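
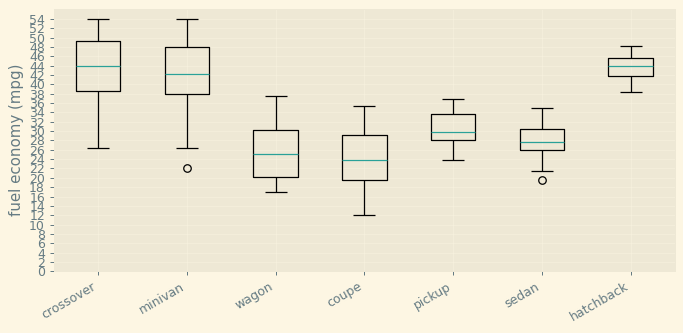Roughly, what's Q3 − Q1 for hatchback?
≈ 4

Q3 ≈ 46, Q1 ≈ 42; IQR ≈ 4.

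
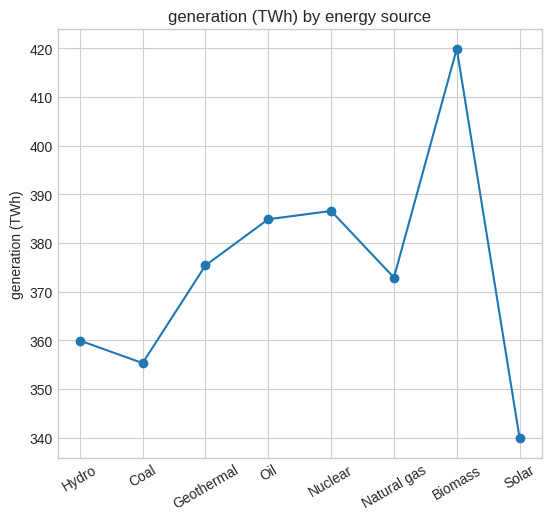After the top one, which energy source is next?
Nuclear

Top 3: Biomass ≈ 420, Nuclear ≈ 390, Oil ≈ 380.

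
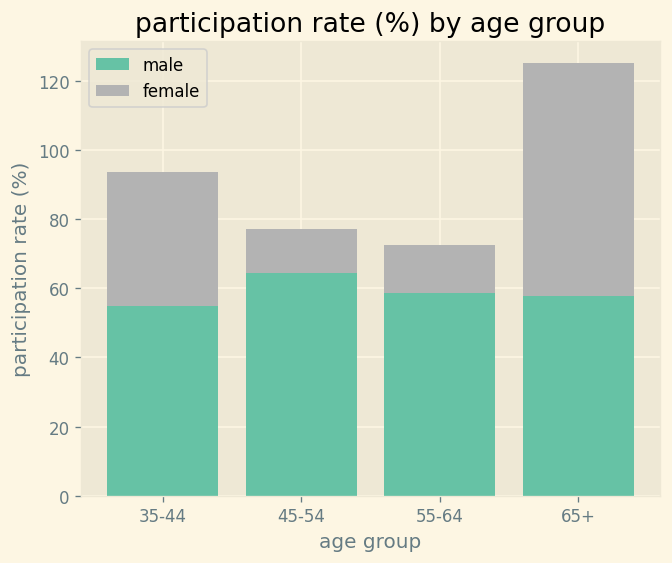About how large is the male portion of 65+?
male top ≈ 60, bottom ≈ 0; segment ≈ 60.

≈ 60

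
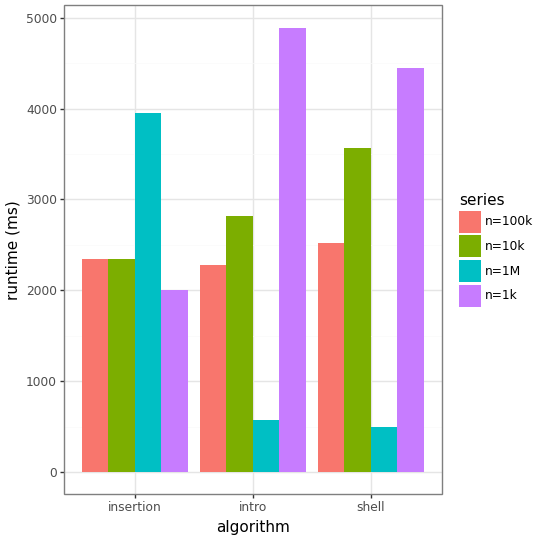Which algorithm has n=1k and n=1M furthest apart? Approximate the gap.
intro: n=1k ≈ 5000, n=1M ≈ 500 → gap ≈ 4500. Next-largest (shell) is only ≈ 4000.

intro, ≈ 4500 ms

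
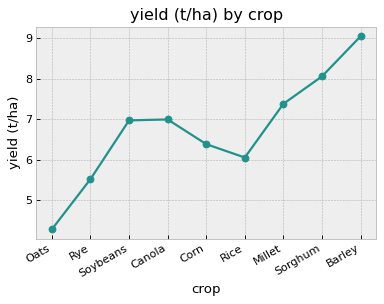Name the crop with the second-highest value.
Top 3: Barley ≈ 9.0, Sorghum ≈ 8.0, Millet ≈ 7.5.

Sorghum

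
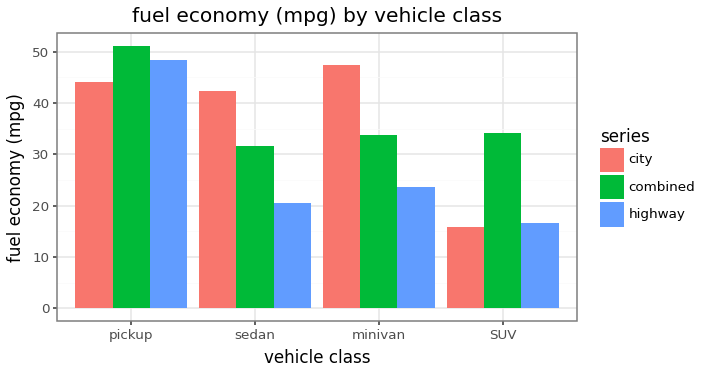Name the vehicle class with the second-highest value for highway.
Top 3 for highway: pickup ≈ 50, minivan ≈ 25, sedan ≈ 20.

minivan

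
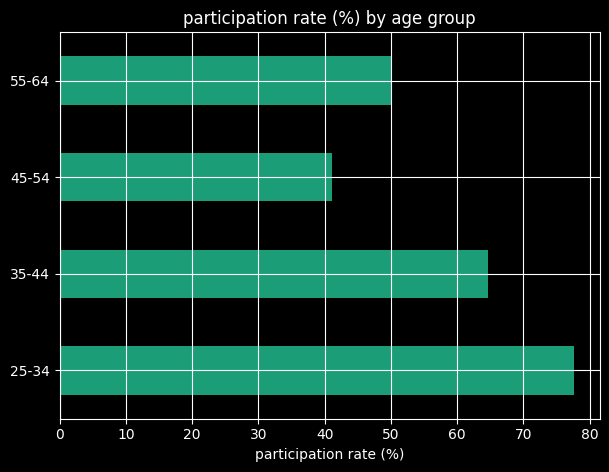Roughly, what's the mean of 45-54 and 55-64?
≈ 45

(40 + 50) / 2 ≈ 45.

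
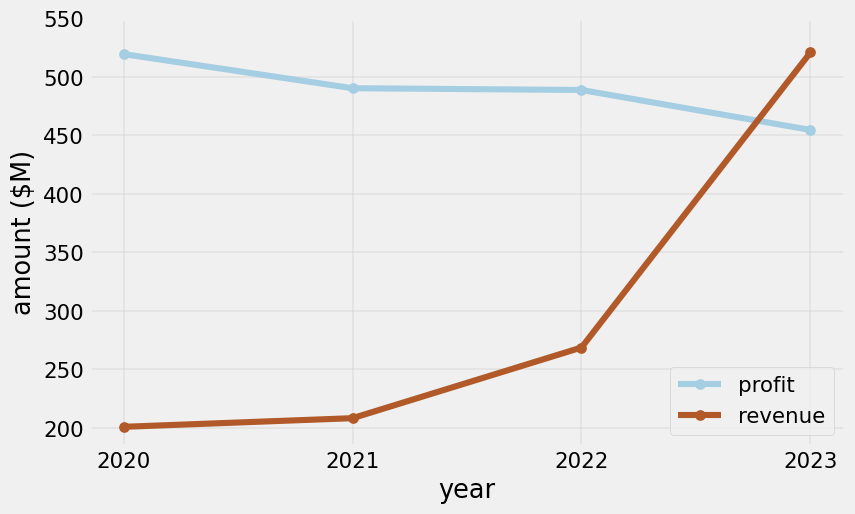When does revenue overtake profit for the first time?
2023

2022: revenue ≈ 250 vs profit ≈ 500 (not yet); 2023: revenue ≈ 500 vs profit ≈ 450 (first crossover).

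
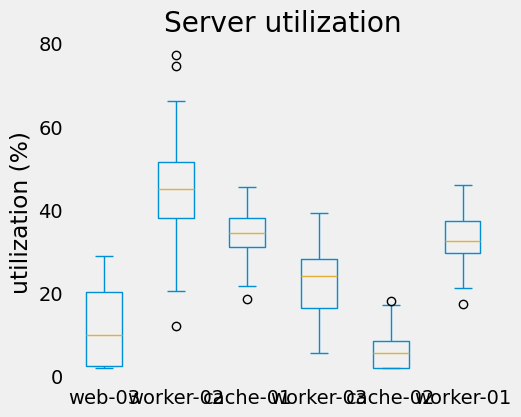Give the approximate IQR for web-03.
Q3 ≈ 20, Q1 ≈ 0; IQR ≈ 20.

≈ 20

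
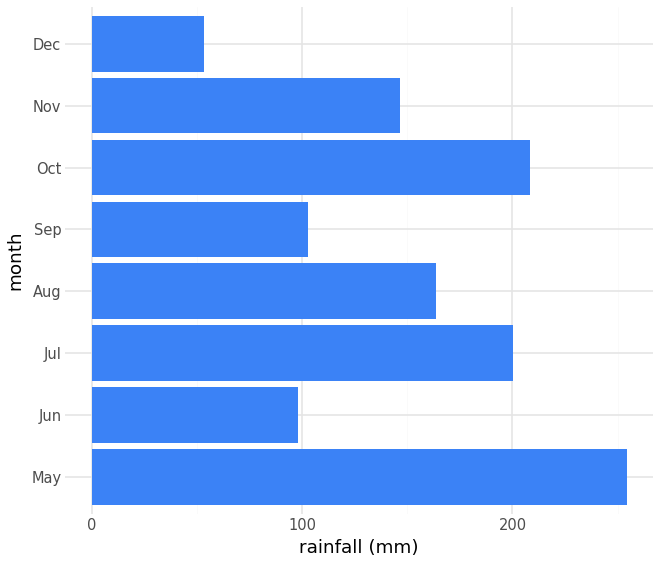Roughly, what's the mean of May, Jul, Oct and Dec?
≈ 175

(250 + 200 + 200 + 50) / 4 ≈ 175.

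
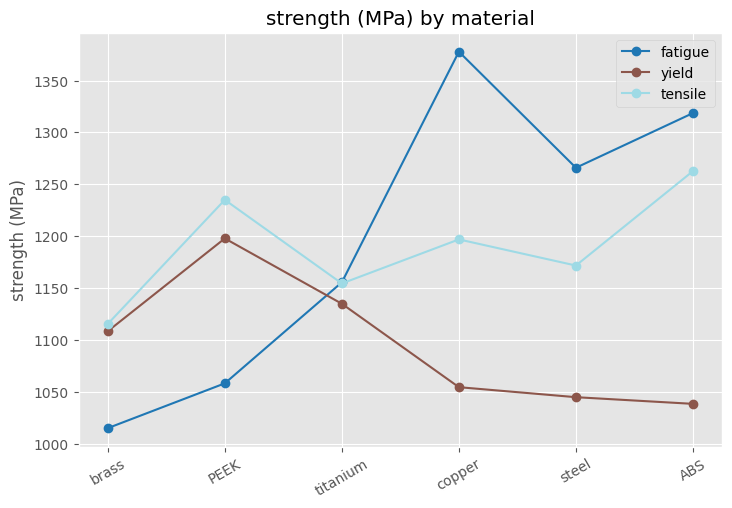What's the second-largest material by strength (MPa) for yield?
Top 3 for yield: PEEK ≈ 1200, titanium ≈ 1150, brass ≈ 1100.

titanium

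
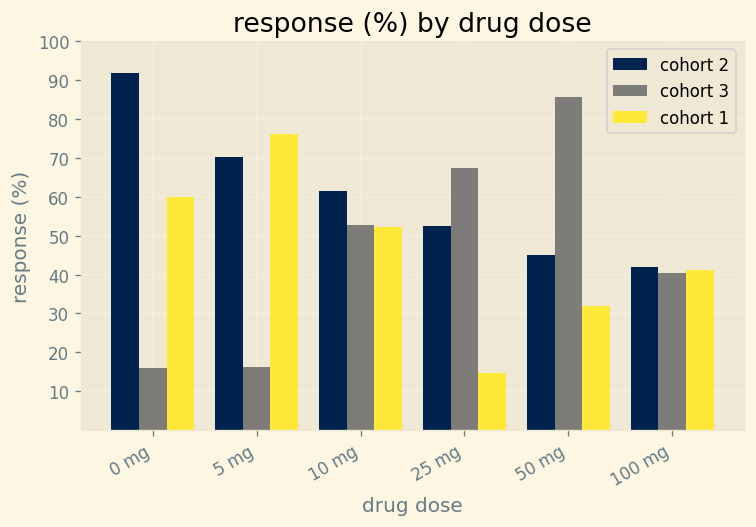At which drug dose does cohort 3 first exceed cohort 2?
25 mg

10 mg: cohort 3 ≈ 50 vs cohort 2 ≈ 60 (not yet); 25 mg: cohort 3 ≈ 70 vs cohort 2 ≈ 50 (first crossover).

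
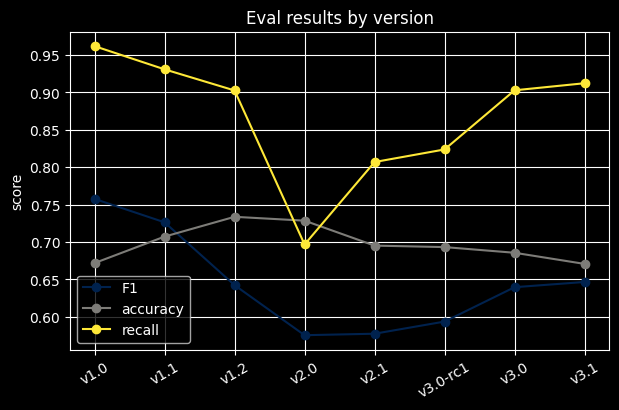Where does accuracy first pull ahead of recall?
v2.0

v1.2: accuracy ≈ 0.75 vs recall ≈ 0.90 (not yet); v2.0: accuracy ≈ 0.75 vs recall ≈ 0.70 (first crossover).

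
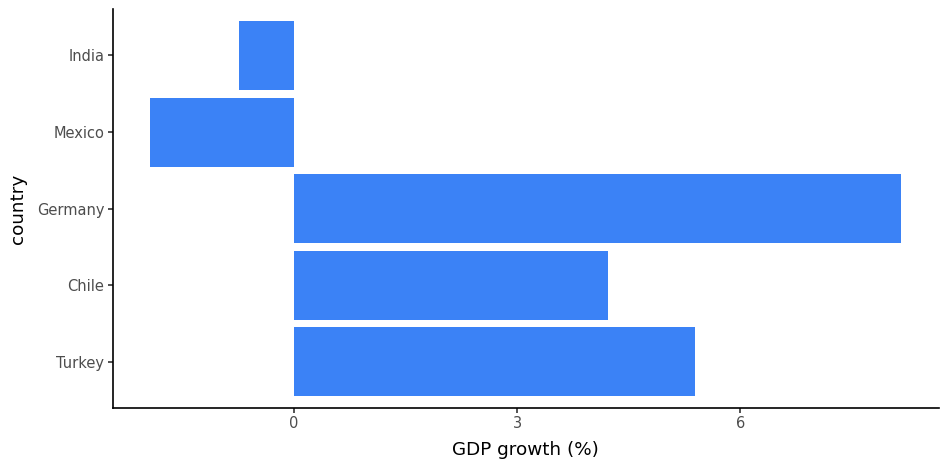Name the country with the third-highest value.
Chile

Top 4: Germany ≈ 8, Turkey ≈ 5, Chile ≈ 4, India ≈ -1.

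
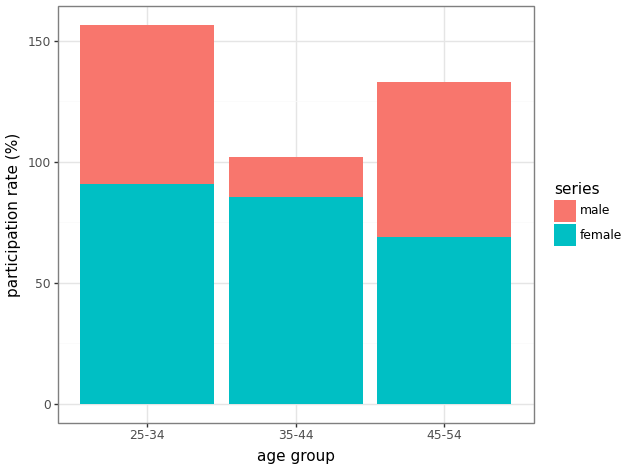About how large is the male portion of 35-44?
≈ 20

male top ≈ 100, bottom ≈ 80; segment ≈ 20.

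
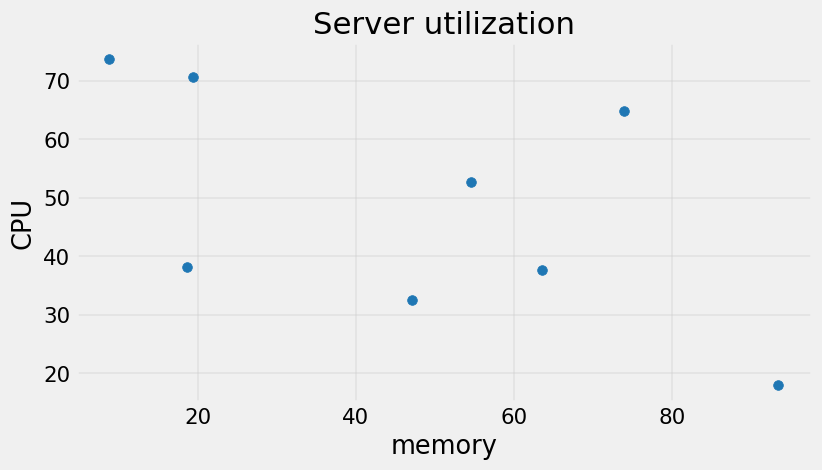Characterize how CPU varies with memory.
negative, moderate

Points are negatively correlated; moderate (|r| ≈ 0.6).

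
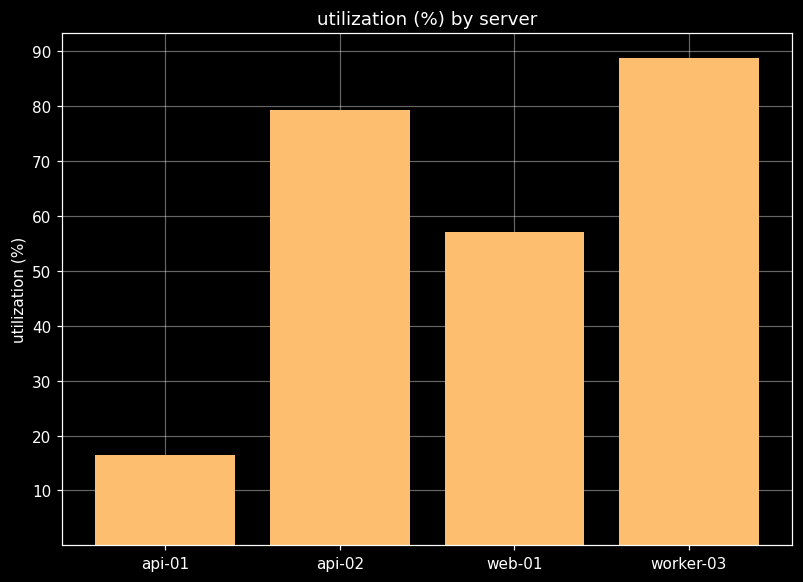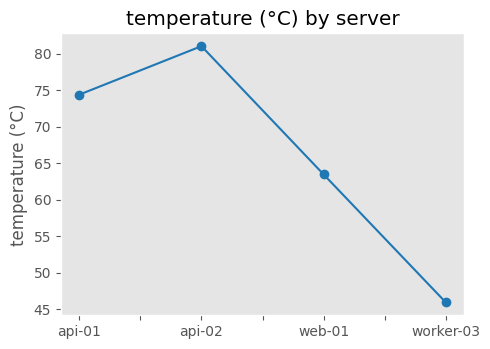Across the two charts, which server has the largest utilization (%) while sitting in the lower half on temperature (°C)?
worker-03

Chart 2 median temperature (°C) ≈ 70; below-median servers: web-01, worker-03. Among those, worker-03 has the highest utilization (%) (≈ 90).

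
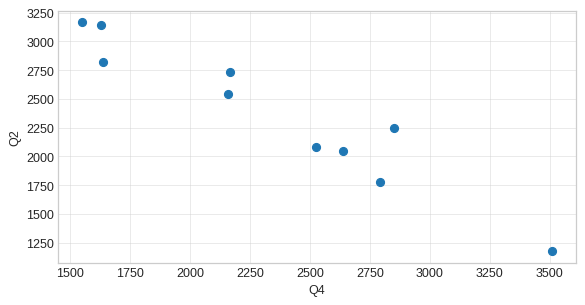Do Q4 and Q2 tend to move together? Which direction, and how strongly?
negative, strong

Points are negatively correlated; strong (|r| ≈ 1.0).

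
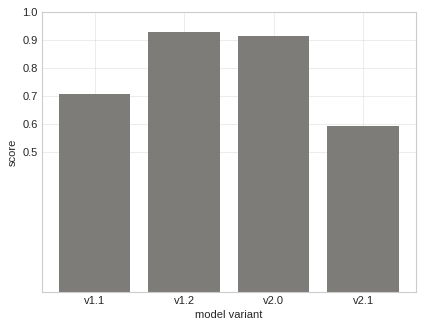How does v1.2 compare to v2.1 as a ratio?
v1.2 ≈ 0.9, v2.1 ≈ 0.6; 0.9/0.6 ≈ 1.5.

≈ 1.5×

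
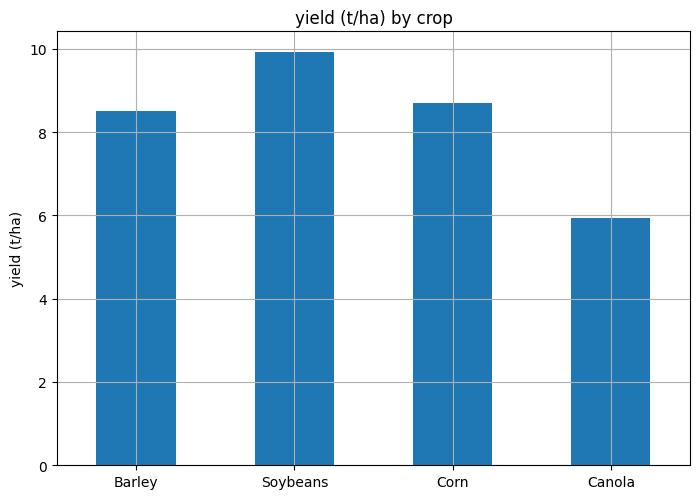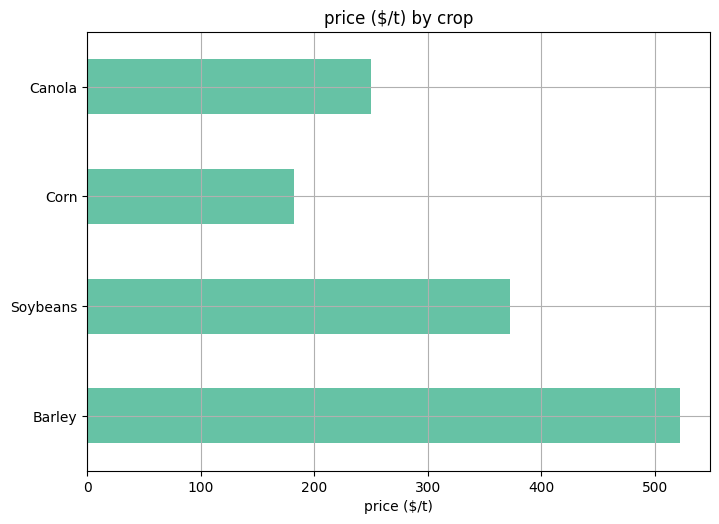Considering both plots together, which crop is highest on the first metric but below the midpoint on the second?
Corn

Chart 2 median price ($/t) ≈ 300; below-median crops: Corn, Canola. Among those, Corn has the highest yield (t/ha) (≈ 9).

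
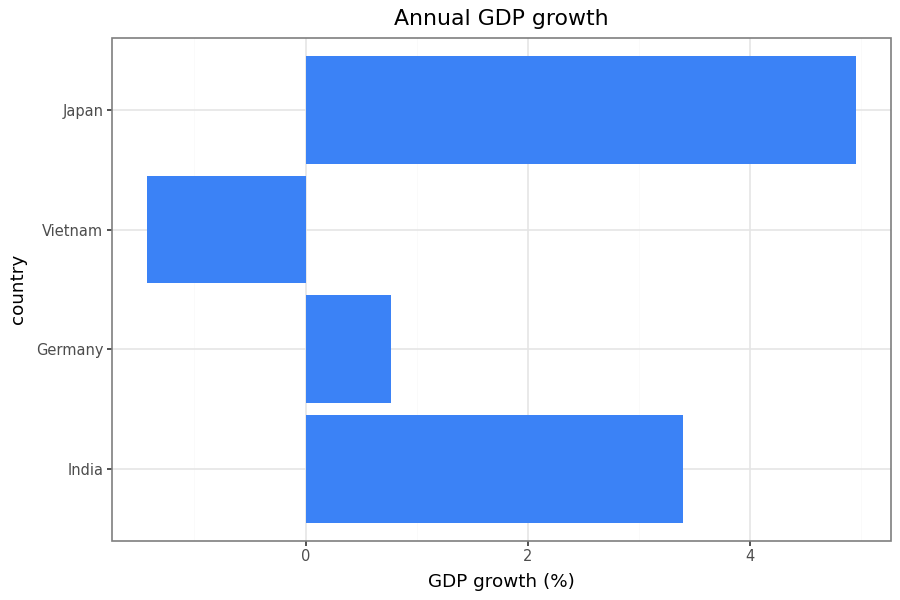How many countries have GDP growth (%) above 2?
2

Above 2: India, Japan.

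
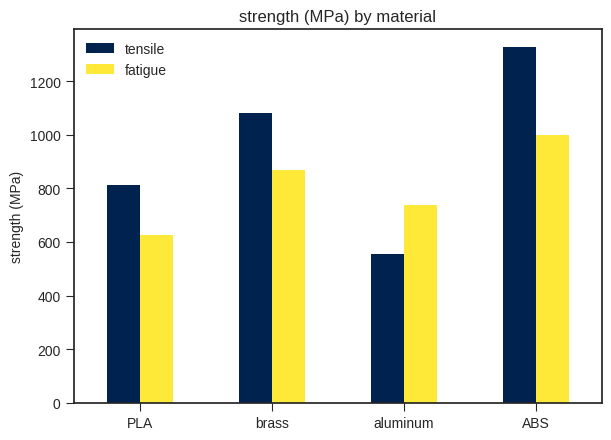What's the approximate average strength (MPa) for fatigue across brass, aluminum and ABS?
(800 + 800 + 1000) / 3 ≈ 867.

≈ 867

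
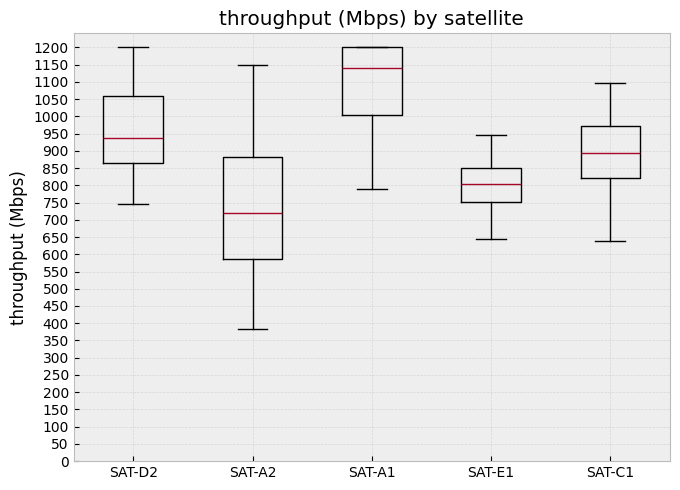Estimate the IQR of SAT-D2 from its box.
Q3 ≈ 1050, Q1 ≈ 850; IQR ≈ 200.

≈ 200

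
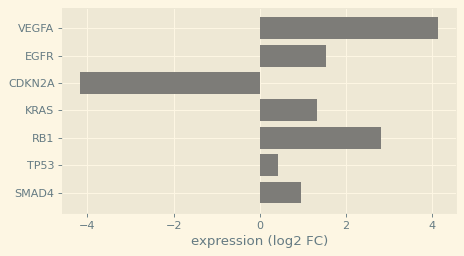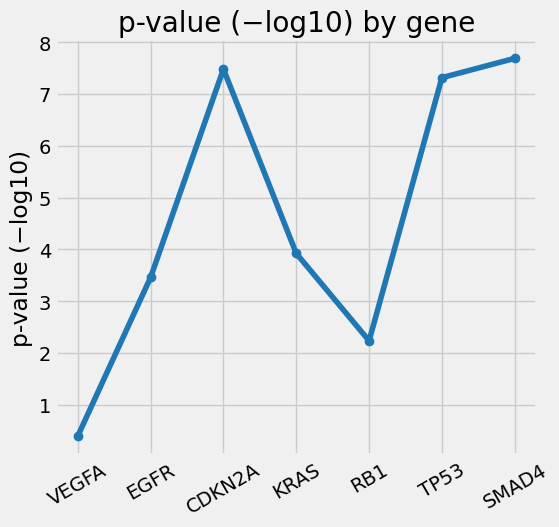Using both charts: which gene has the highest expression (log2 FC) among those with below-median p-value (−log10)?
VEGFA

Chart 2 median p-value (−log10) ≈ 4; below-median genes: VEGFA, EGFR, RB1. Among those, VEGFA has the highest expression (log2 FC) (≈ 4).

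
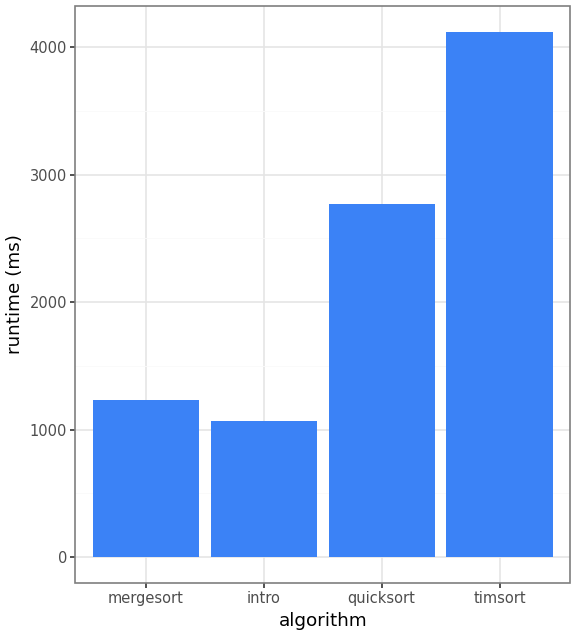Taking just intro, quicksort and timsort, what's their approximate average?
(1000 + 3000 + 4000) / 3 ≈ 2667.

≈ 2667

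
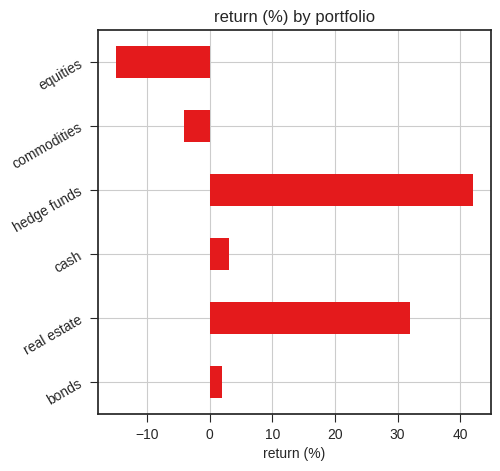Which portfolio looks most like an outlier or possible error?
hedge funds

hedge funds ≈ 40; the rest sit between ≈ -15 and ≈ 30.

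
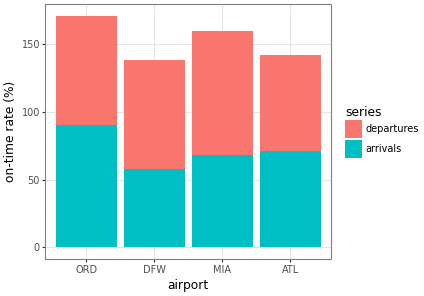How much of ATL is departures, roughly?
departures top ≈ 140, bottom ≈ 80; segment ≈ 60.

≈ 60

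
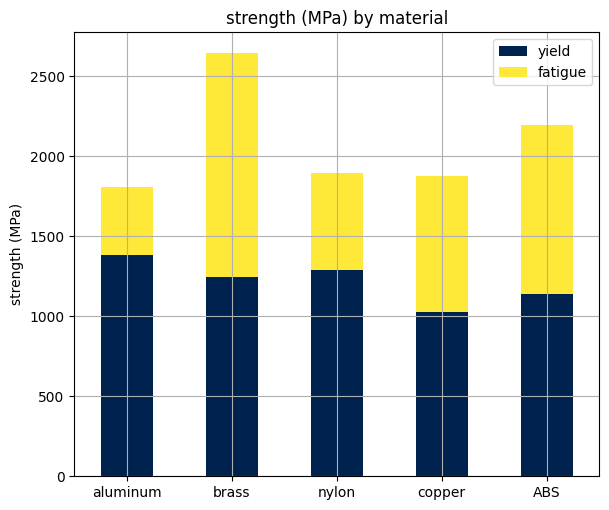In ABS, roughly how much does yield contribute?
≈ 1000

yield top ≈ 1000, bottom ≈ 0; segment ≈ 1000.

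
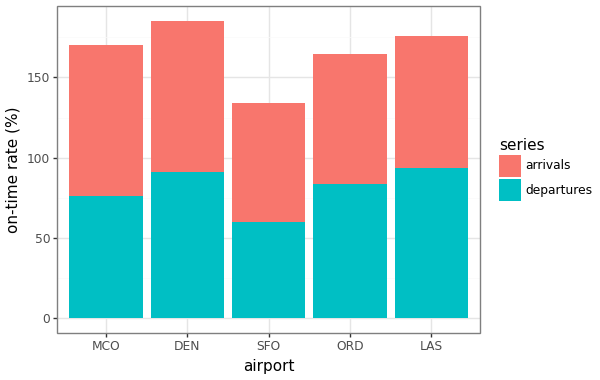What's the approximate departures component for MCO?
≈ 80

departures top ≈ 80, bottom ≈ 0; segment ≈ 80.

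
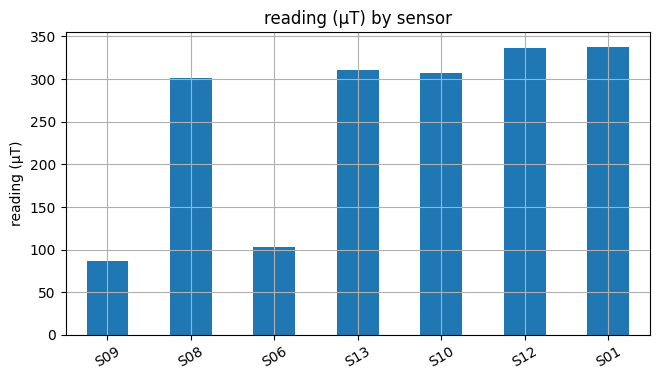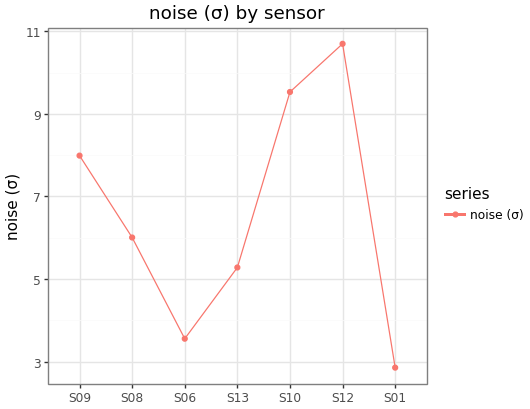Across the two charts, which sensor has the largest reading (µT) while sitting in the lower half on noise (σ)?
Chart 2 median noise (σ) ≈ 6; below-median sensors: S06, S13, S01. Among those, S01 has the highest reading (µT) (≈ 350).

S01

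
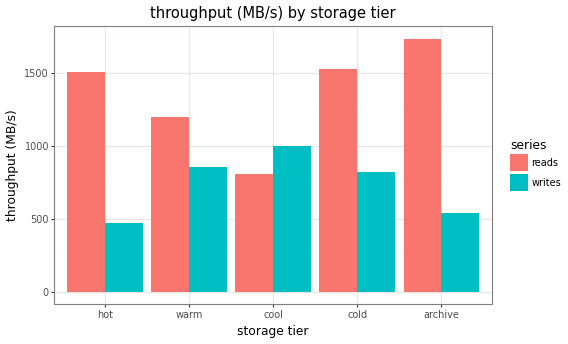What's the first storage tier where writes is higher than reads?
warm: writes ≈ 800 vs reads ≈ 1200 (not yet); cool: writes ≈ 1000 vs reads ≈ 800 (first crossover).

cool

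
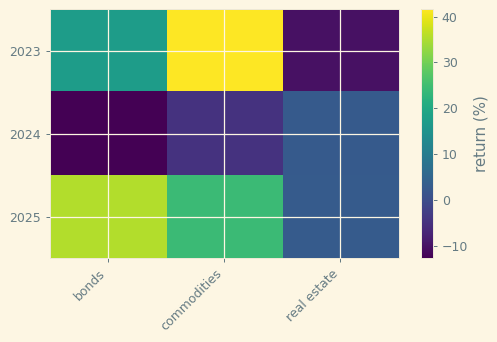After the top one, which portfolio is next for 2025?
commodities

Top 3 for 2025: bonds ≈ 35, commodities ≈ 25, real estate ≈ 5.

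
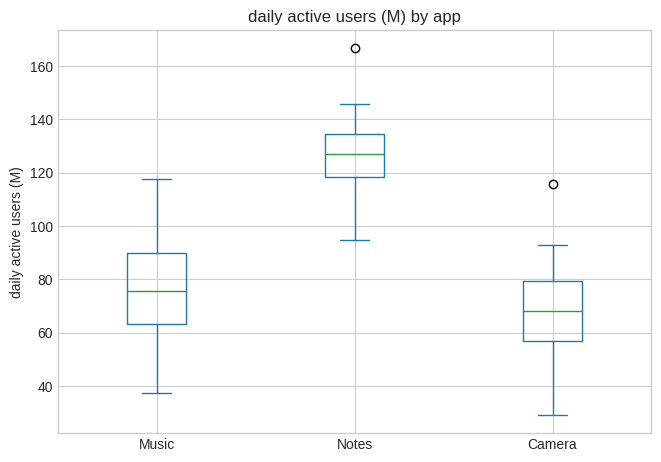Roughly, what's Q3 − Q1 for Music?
≈ 25

Q3 ≈ 90, Q1 ≈ 65; IQR ≈ 25.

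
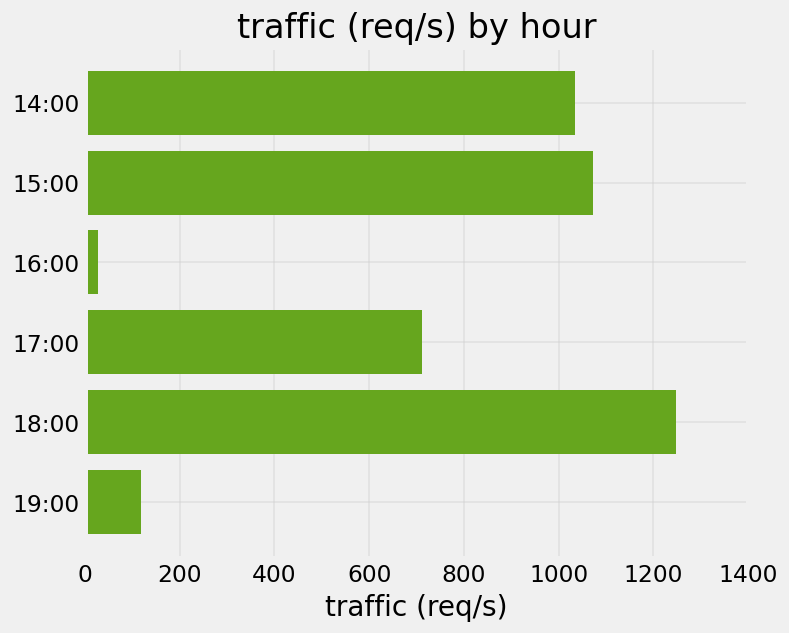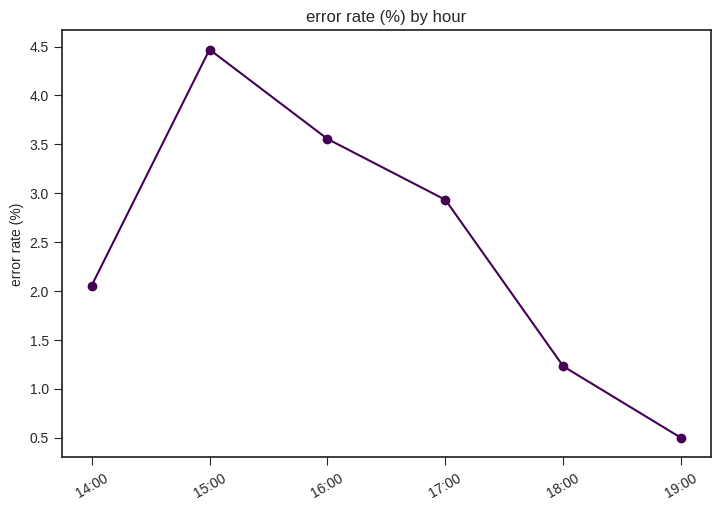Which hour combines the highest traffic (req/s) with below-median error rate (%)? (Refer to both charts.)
Chart 2 median error rate (%) ≈ 2.5; below-median hours: 14:00, 18:00, 19:00. Among those, 18:00 has the highest traffic (req/s) (≈ 1200).

18:00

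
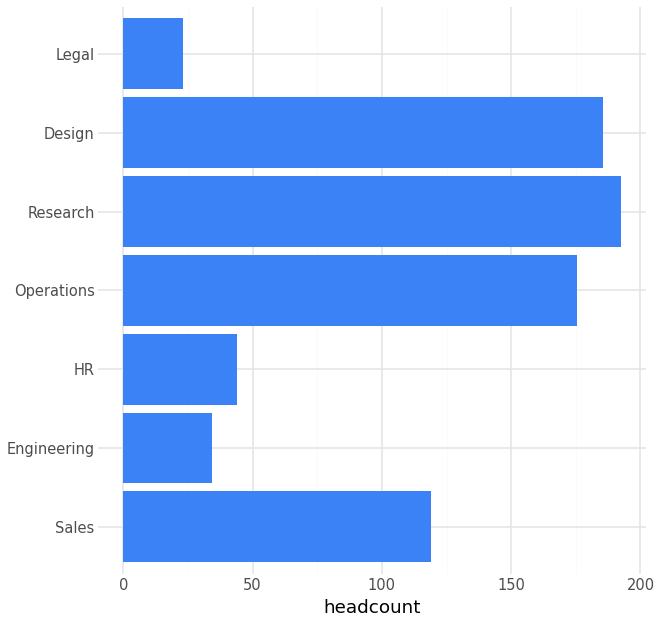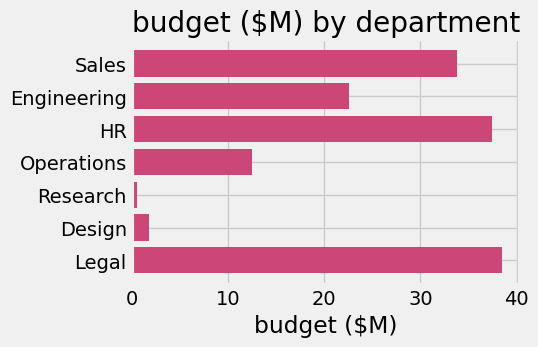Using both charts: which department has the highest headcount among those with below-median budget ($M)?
Research

Chart 2 median budget ($M) ≈ 25; below-median departments: Operations, Research, Design. Among those, Research has the highest headcount (≈ 200).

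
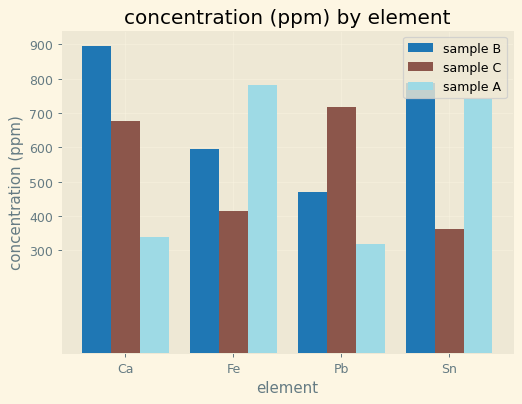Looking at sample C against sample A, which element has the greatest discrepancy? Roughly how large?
Pb: sample C ≈ 700, sample A ≈ 300 → gap ≈ 400. Next-largest (Sn) is only ≈ 300.

Pb, ≈ 400 ppm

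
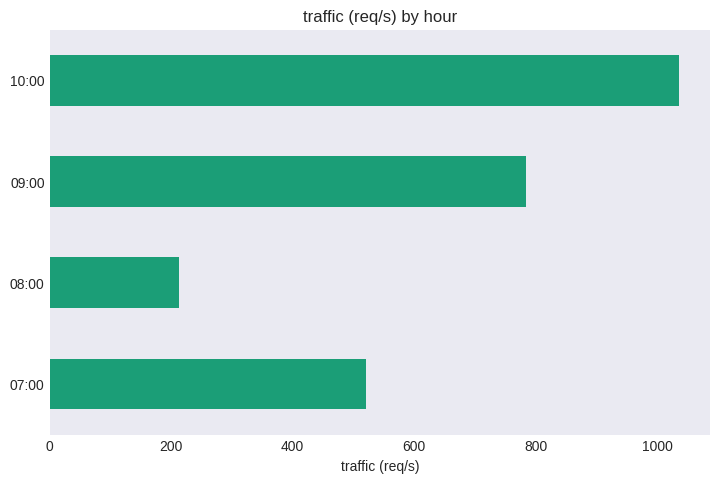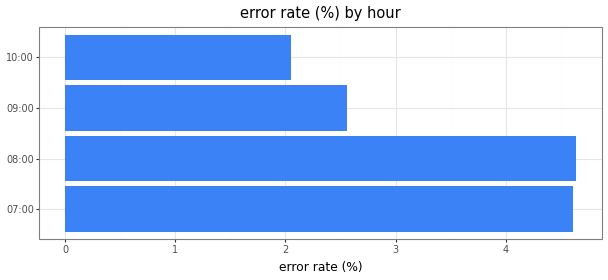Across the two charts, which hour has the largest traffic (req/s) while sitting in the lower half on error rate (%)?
Chart 2 median error rate (%) ≈ 3.5; below-median hours: 09:00, 10:00. Among those, 10:00 has the highest traffic (req/s) (≈ 1000).

10:00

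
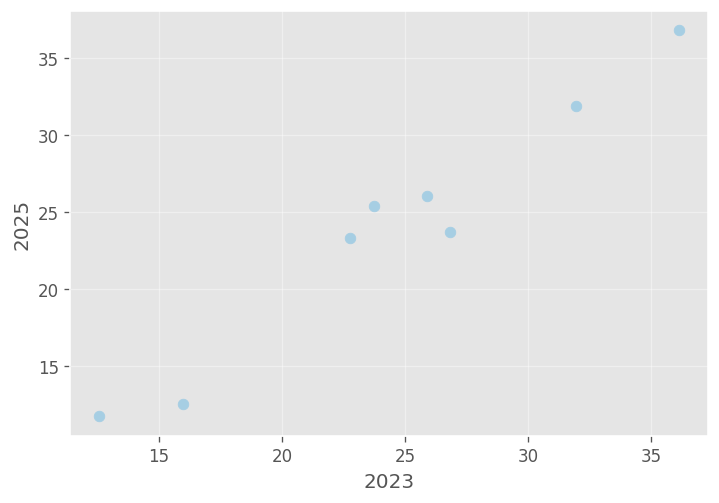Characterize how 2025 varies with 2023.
positive, strong

Points are positively correlated; strong (|r| ≈ 1.0).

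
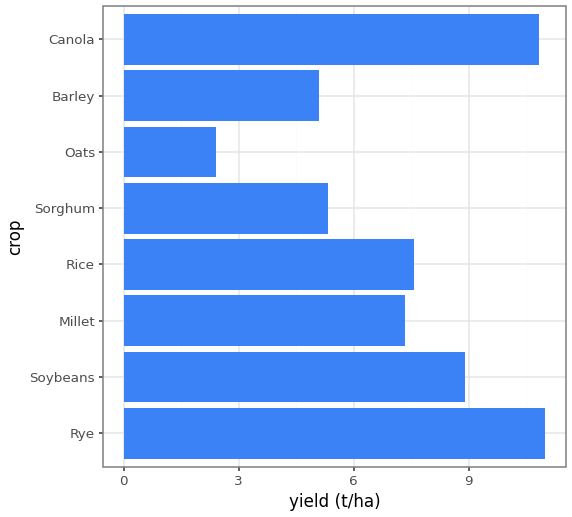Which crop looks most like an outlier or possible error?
Oats

Oats ≈ 2; the rest sit between ≈ 5 and ≈ 11.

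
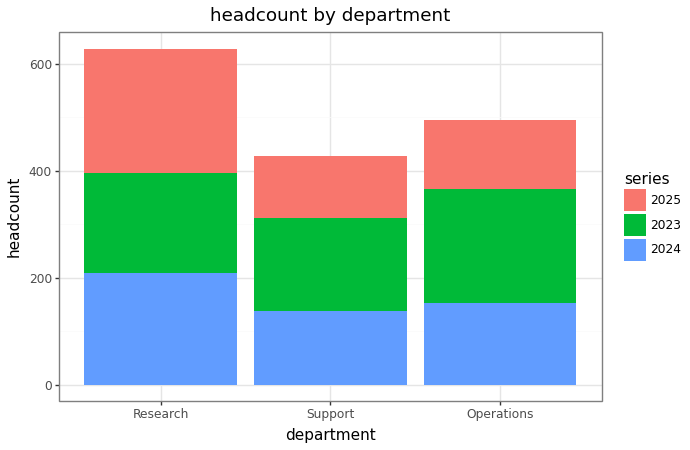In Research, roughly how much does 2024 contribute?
2024 top ≈ 200, bottom ≈ 0; segment ≈ 200.

≈ 200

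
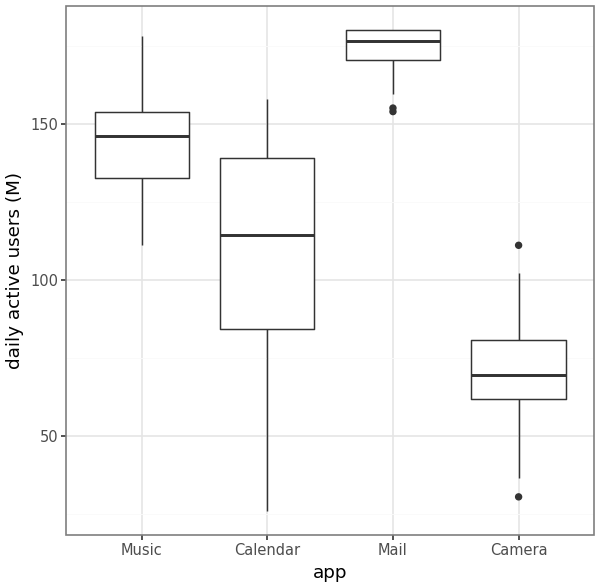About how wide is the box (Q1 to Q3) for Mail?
Q3 ≈ 180, Q1 ≈ 170; IQR ≈ 10.

≈ 10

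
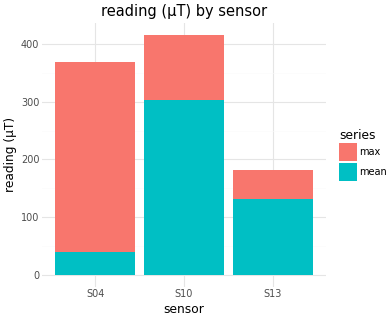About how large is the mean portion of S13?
≈ 150

mean top ≈ 150, bottom ≈ 0; segment ≈ 150.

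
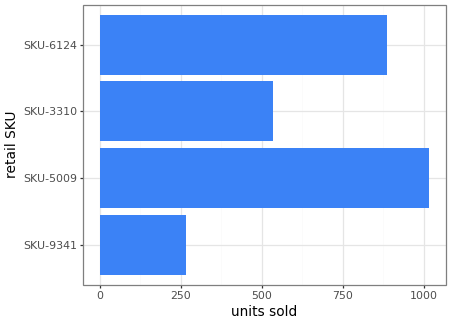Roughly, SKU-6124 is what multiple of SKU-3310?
SKU-6124 ≈ 900, SKU-3310 ≈ 500; 900/500 ≈ 1.8.

≈ 1.8×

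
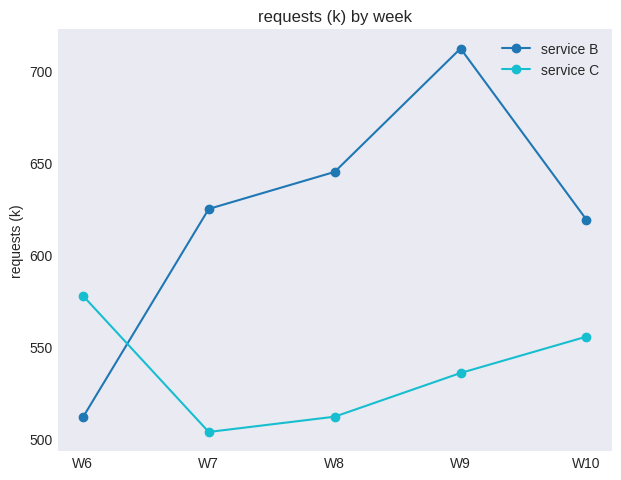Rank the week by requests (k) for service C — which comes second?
Top 3 for service C: W6 ≈ 580, W10 ≈ 560, W9 ≈ 540.

W10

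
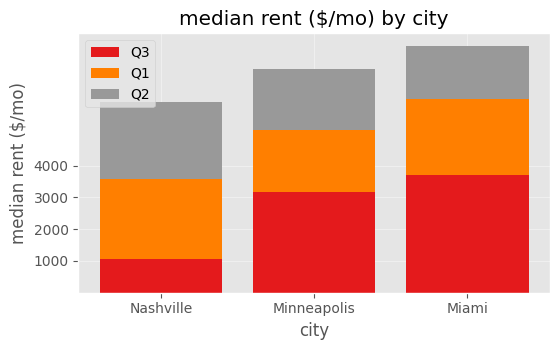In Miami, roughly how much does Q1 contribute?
≈ 2000

Q1 top ≈ 6000, bottom ≈ 4000; segment ≈ 2000.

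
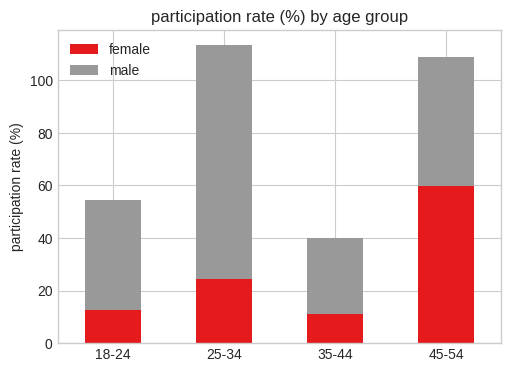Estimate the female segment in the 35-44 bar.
≈ 10

female top ≈ 10, bottom ≈ 0; segment ≈ 10.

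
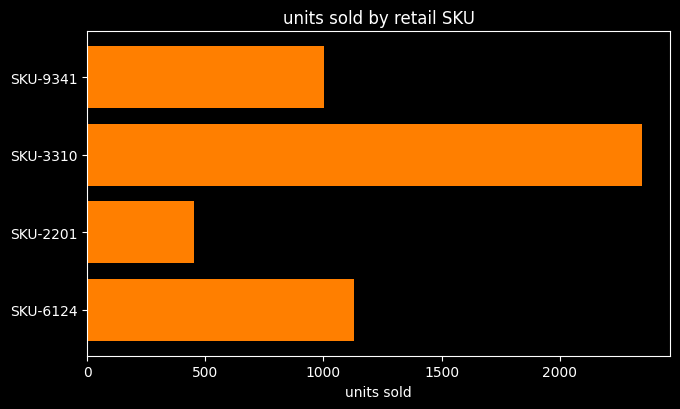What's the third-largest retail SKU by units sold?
Top 4: SKU-3310 ≈ 2400, SKU-6124 ≈ 1200, SKU-9341 ≈ 1000, SKU-2201 ≈ 400.

SKU-9341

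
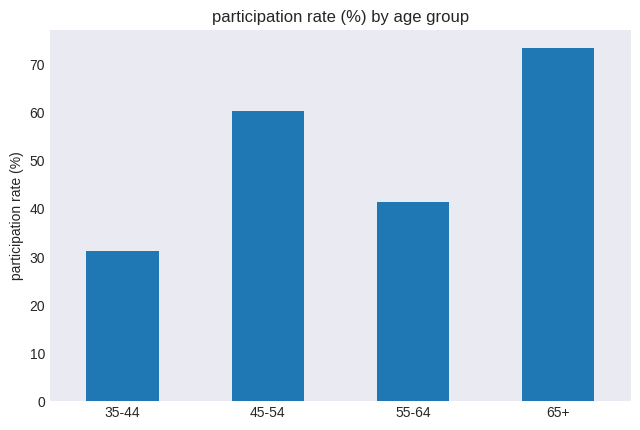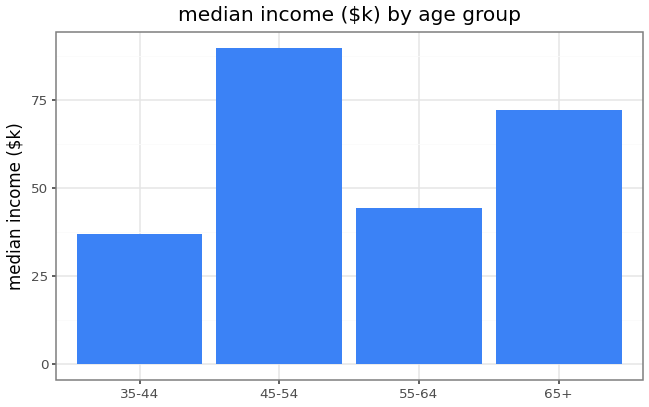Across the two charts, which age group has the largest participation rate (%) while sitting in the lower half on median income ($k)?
Chart 2 median median income ($k) ≈ 60; below-median age groups: 35-44, 55-64. Among those, 55-64 has the highest participation rate (%) (≈ 40).

55-64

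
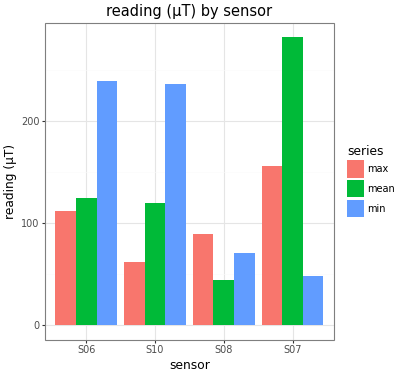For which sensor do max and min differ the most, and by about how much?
S10, ≈ 175 µT

S10: max ≈ 50, min ≈ 225 → gap ≈ 175. Next-largest (S06) is only ≈ 150.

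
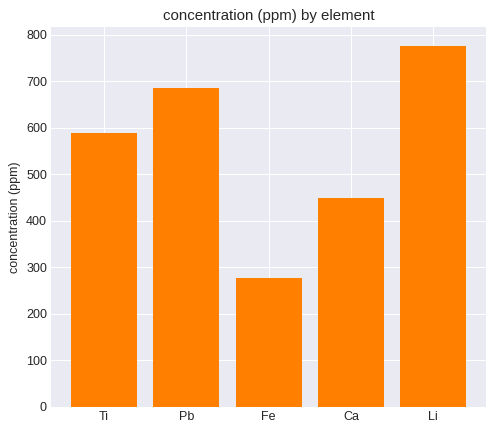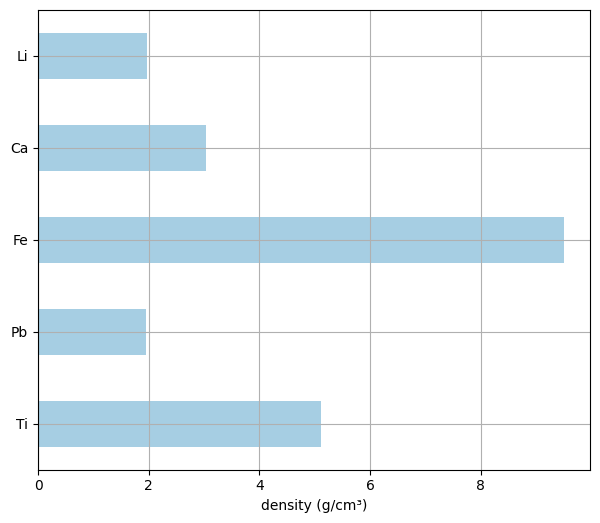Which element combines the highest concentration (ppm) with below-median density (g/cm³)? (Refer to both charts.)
Li

Chart 2 median density (g/cm³) ≈ 3; below-median elements: Pb, Li. Among those, Li has the highest concentration (ppm) (≈ 800).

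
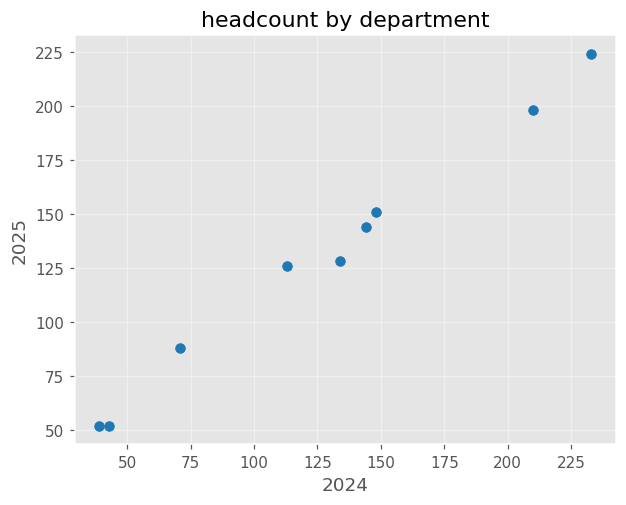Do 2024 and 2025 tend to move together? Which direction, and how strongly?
Points are positively correlated; strong (|r| ≈ 1.0).

positive, strong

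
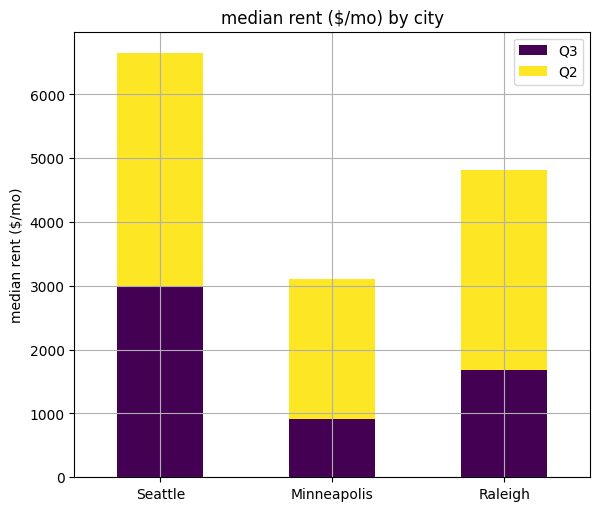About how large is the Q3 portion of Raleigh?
Q3 top ≈ 2000, bottom ≈ 0; segment ≈ 2000.

≈ 2000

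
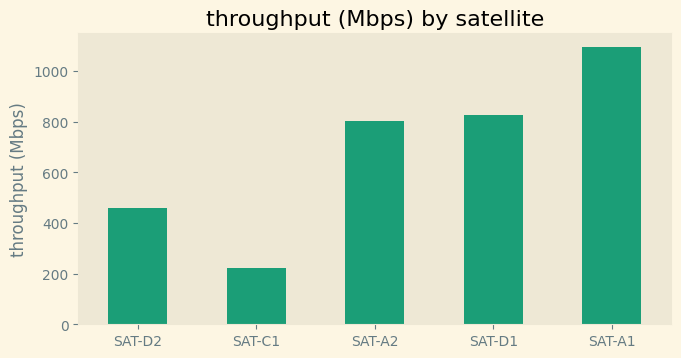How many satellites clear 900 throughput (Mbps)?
Above 900: SAT-A1.

1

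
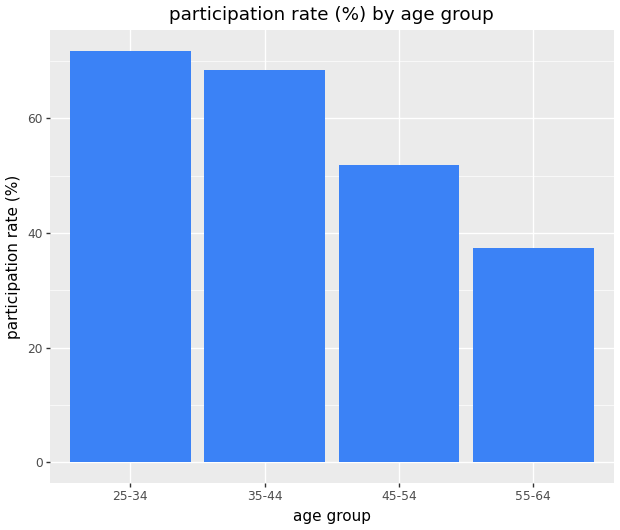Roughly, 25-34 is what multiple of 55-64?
≈ 1.75×

25-34 ≈ 70, 55-64 ≈ 40; 70/40 ≈ 1.75.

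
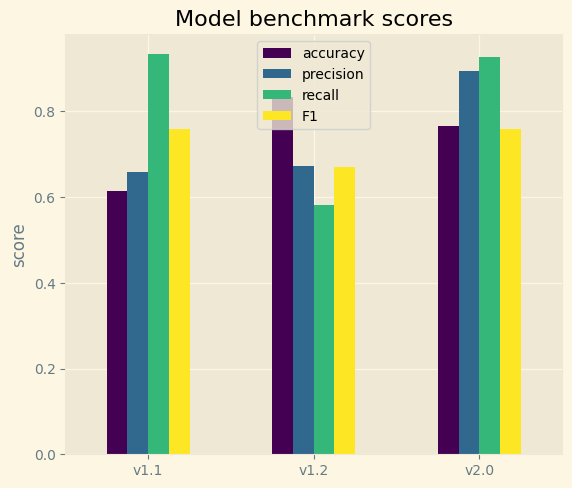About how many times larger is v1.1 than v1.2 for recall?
≈ 1.5×

v1.1 ≈ 0.9, v1.2 ≈ 0.6; 0.9/0.6 ≈ 1.5.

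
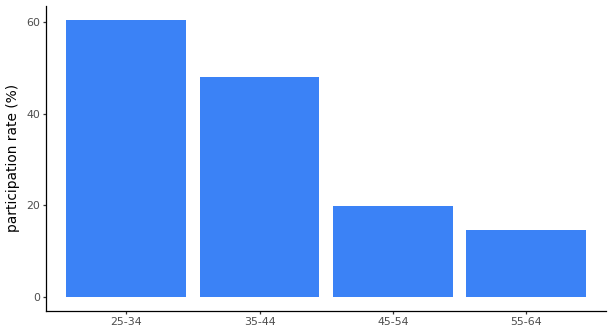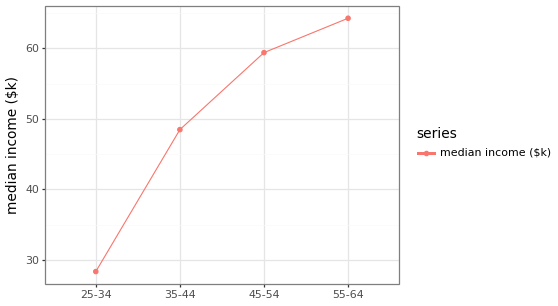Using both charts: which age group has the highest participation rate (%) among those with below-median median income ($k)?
25-34

Chart 2 median median income ($k) ≈ 50; below-median age groups: 25-34, 35-44. Among those, 25-34 has the highest participation rate (%) (≈ 60).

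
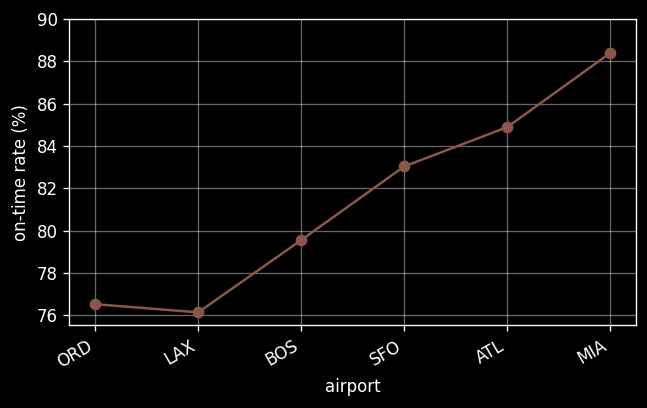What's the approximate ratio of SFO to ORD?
≈ 1.11×

SFO ≈ 84, ORD ≈ 76; 84/76 ≈ 1.11.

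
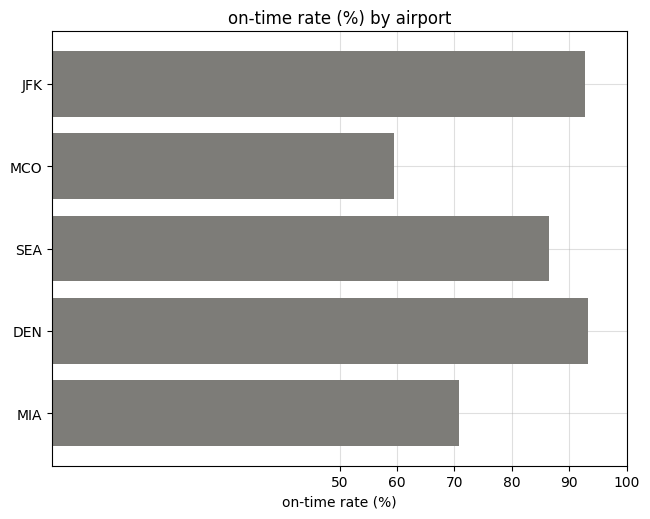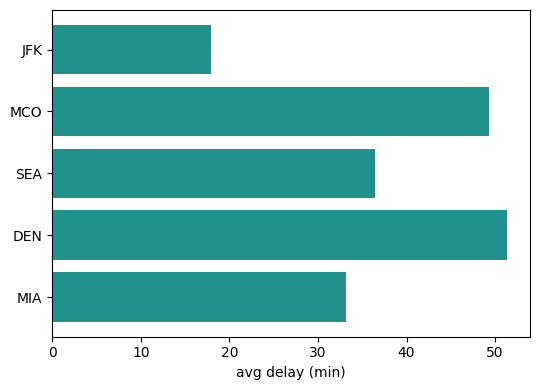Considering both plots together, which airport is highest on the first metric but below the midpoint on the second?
Chart 2 median avg delay (min) ≈ 35; below-median airports: JFK, MIA. Among those, JFK has the highest on-time rate (%) (≈ 90).

JFK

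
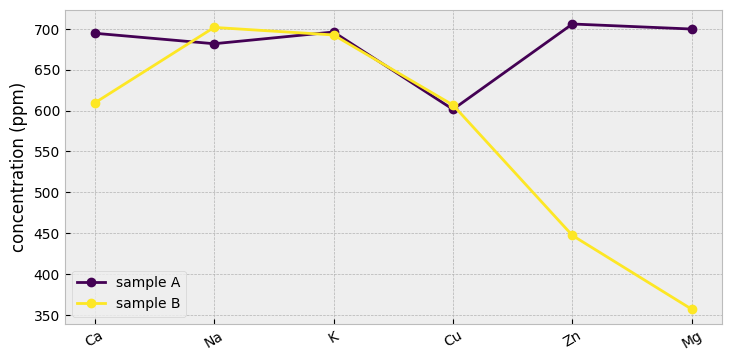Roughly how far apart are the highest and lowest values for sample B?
Max Na ≈ 700, min Mg ≈ 350; range ≈ 350.

≈ 350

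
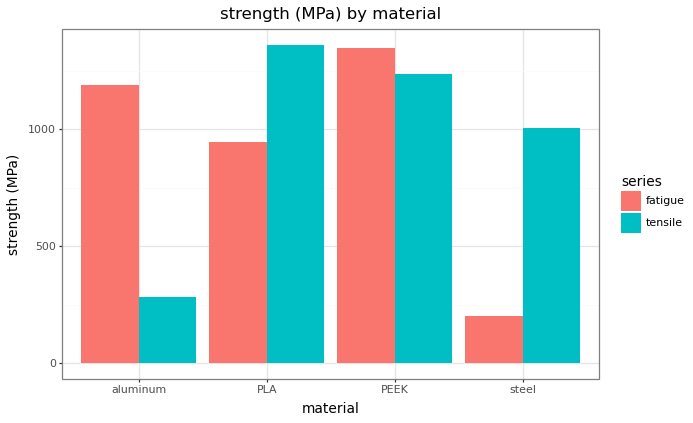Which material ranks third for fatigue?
Top 4 for fatigue: PEEK ≈ 1400, aluminum ≈ 1200, PLA ≈ 1000, steel ≈ 200.

PLA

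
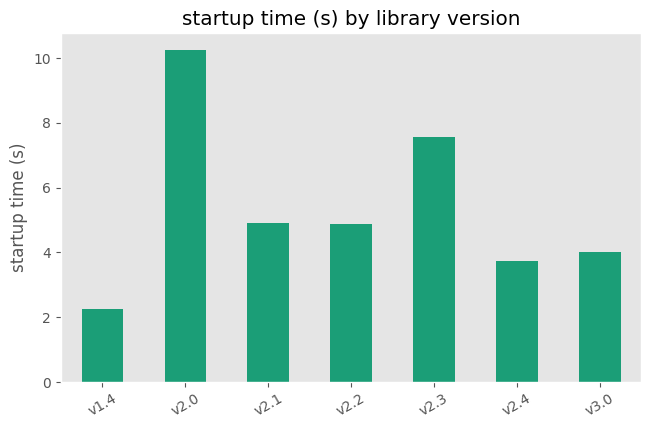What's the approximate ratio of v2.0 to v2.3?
≈ 1.25×

v2.0 ≈ 10, v2.3 ≈ 8; 10/8 ≈ 1.25.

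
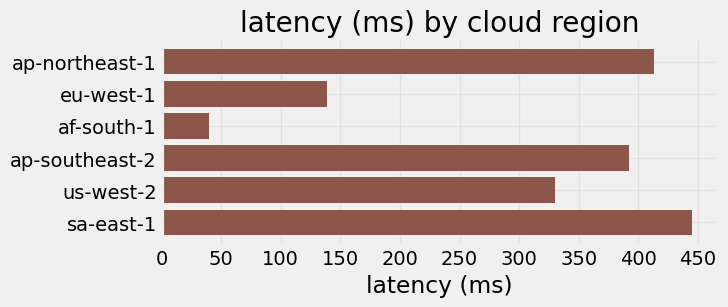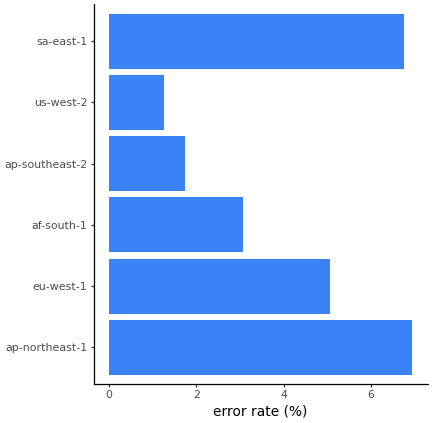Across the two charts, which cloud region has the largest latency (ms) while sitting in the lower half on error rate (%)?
ap-southeast-2

Chart 2 median error rate (%) ≈ 4; below-median cloud regions: af-south-1, ap-southeast-2, us-west-2. Among those, ap-southeast-2 has the highest latency (ms) (≈ 400).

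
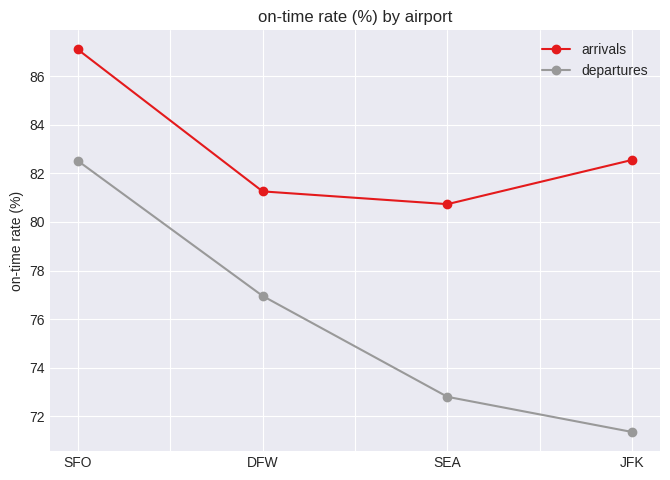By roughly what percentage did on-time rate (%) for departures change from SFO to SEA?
≈ -12.2%

SFO ≈ 82, SEA ≈ 72; (72 − 82) / 82 ≈ -12.2%.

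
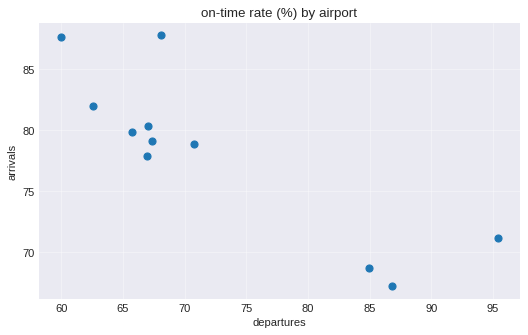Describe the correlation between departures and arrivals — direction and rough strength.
negative, strong

Points are negatively correlated; strong (|r| ≈ 0.9).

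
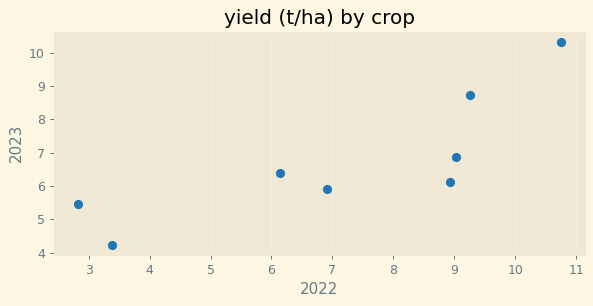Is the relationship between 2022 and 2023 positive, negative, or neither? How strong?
positive, strong

Points are positively correlated; strong (|r| ≈ 0.8).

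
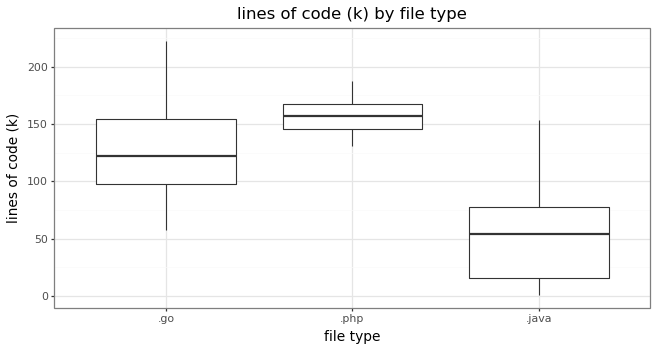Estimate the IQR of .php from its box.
≈ 20

Q3 ≈ 170, Q1 ≈ 150; IQR ≈ 20.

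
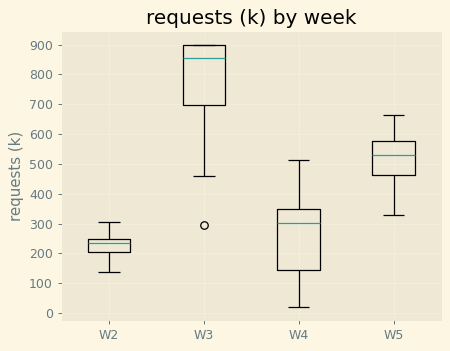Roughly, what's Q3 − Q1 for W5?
Q3 ≈ 600, Q1 ≈ 500; IQR ≈ 100.

≈ 100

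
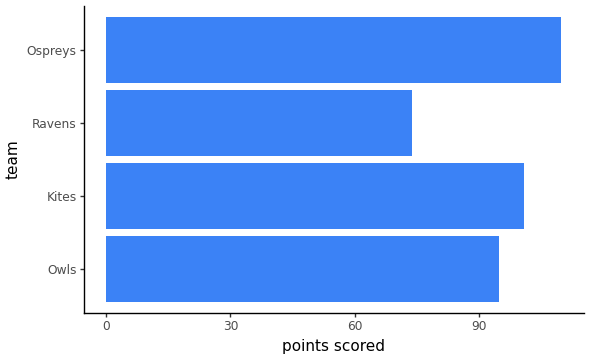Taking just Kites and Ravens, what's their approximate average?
≈ 85

(100 + 70) / 2 ≈ 85.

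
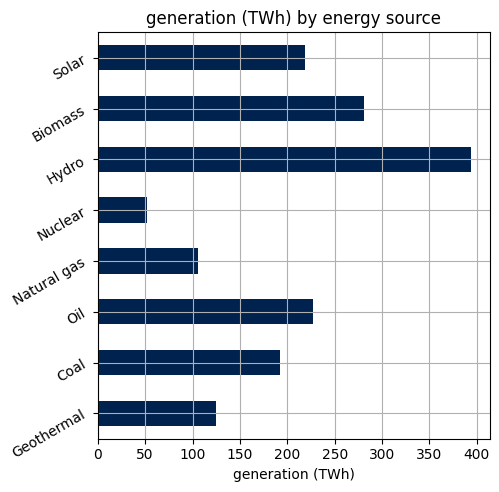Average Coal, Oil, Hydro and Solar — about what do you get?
(200 + 250 + 400 + 200) / 4 ≈ 262.

≈ 262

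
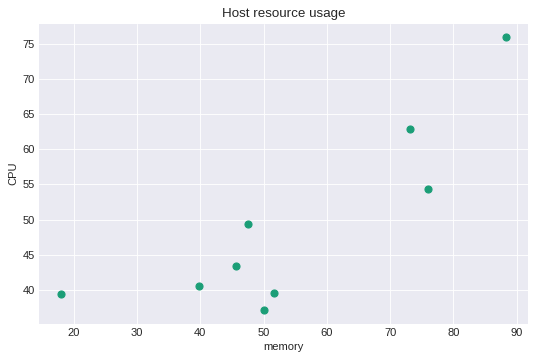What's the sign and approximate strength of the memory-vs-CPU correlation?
positive, strong

Points are positively correlated; strong (|r| ≈ 0.8).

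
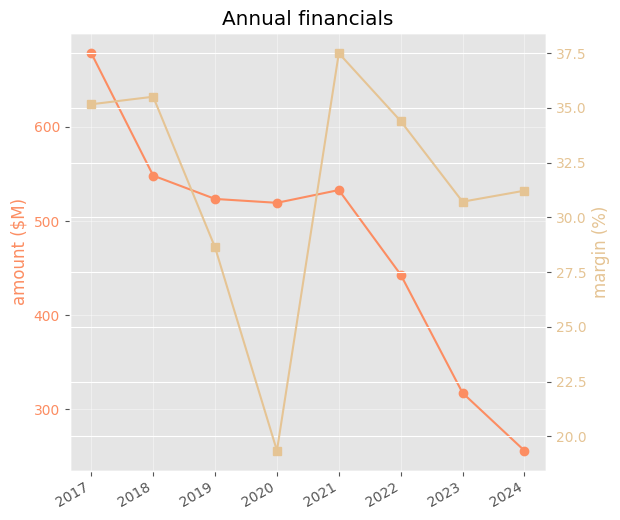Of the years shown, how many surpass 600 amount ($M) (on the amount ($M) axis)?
Above 600: 2017.

1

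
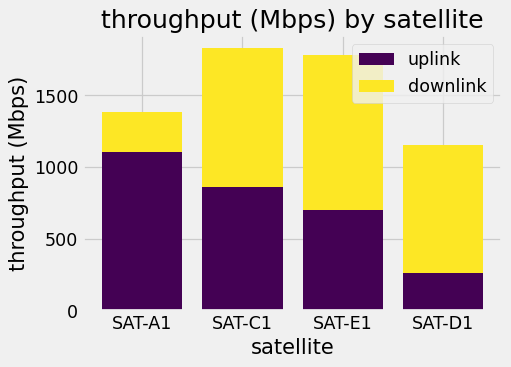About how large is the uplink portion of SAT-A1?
uplink top ≈ 1200, bottom ≈ 0; segment ≈ 1200.

≈ 1200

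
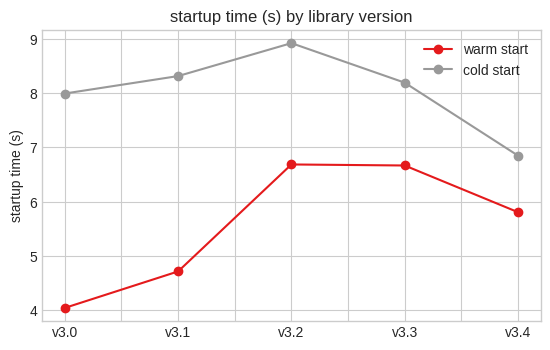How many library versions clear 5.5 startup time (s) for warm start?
Above 5.5: v3.2, v3.3, v3.4.

3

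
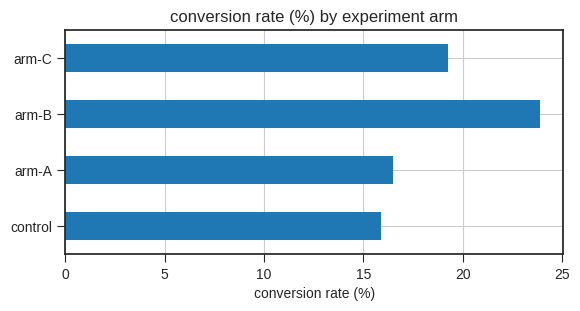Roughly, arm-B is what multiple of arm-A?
arm-B ≈ 24, arm-A ≈ 16; 24/16 ≈ 1.5.

≈ 1.5×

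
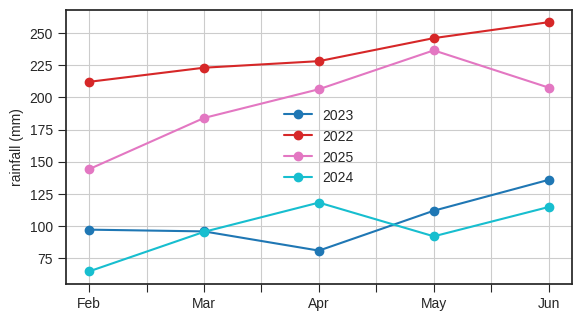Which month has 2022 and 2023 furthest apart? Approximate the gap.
Apr, ≈ 140 mm

Apr: 2022 ≈ 220, 2023 ≈ 80 → gap ≈ 140. Next-largest (May) is only ≈ 120.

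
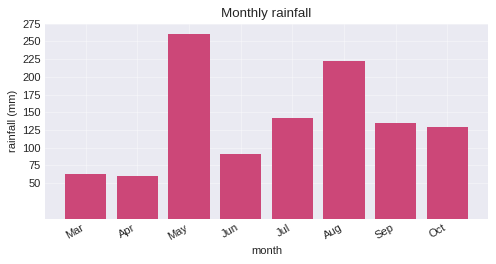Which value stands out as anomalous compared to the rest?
May ≈ 250; the rest sit between ≈ 50 and ≈ 225.

May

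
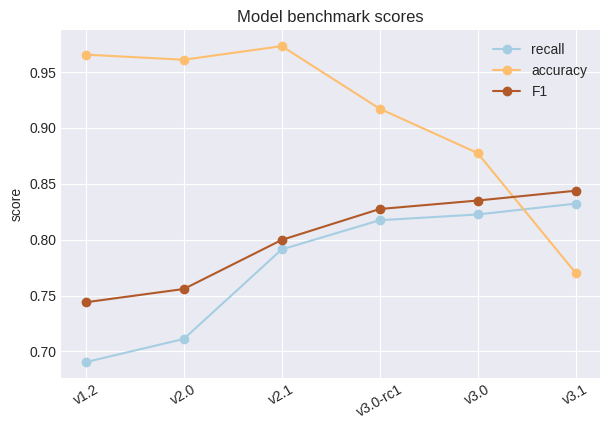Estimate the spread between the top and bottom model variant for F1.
≈ 0.10

Max v3.1 ≈ 0.85, min v1.2 ≈ 0.75; range ≈ 0.10.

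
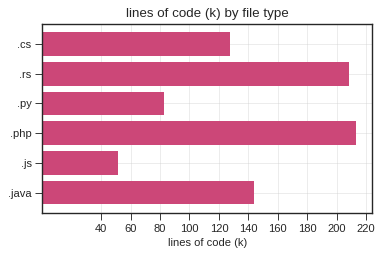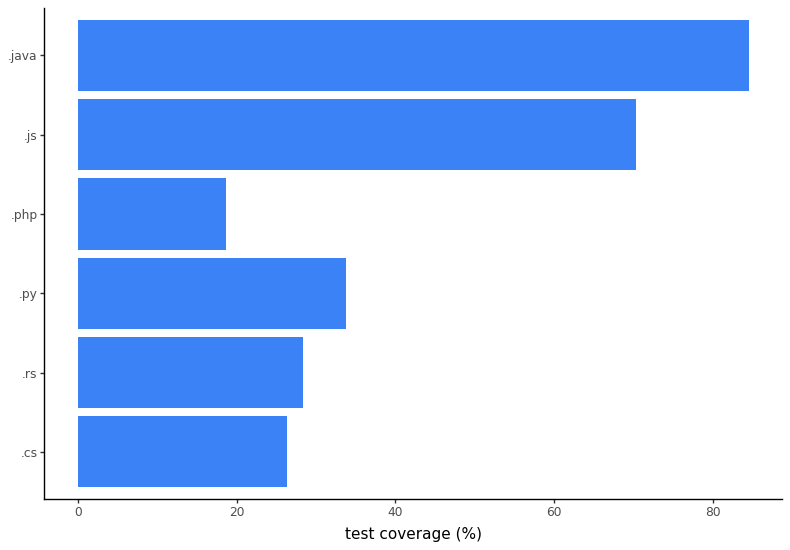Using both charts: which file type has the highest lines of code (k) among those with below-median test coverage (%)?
Chart 2 median test coverage (%) ≈ 30; below-median file types: .cs, .rs, .php. Among those, .php has the highest lines of code (k) (≈ 220).

.php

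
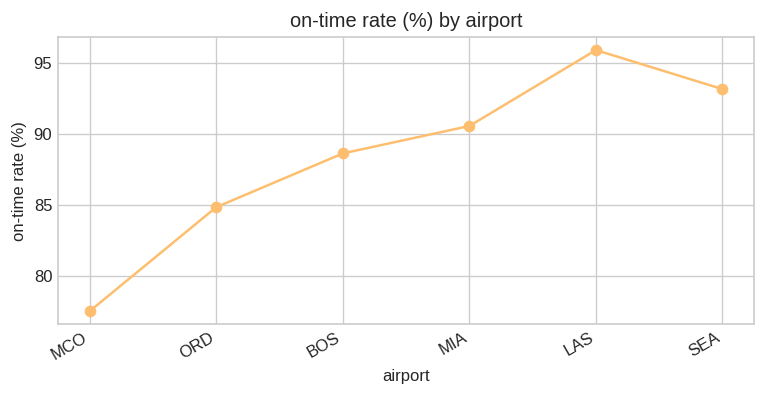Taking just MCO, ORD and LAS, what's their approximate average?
(78 + 84 + 96) / 3 ≈ 86.

≈ 86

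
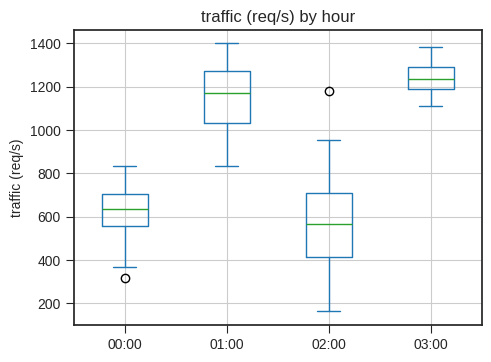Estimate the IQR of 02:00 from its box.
≈ 300

Q3 ≈ 700, Q1 ≈ 400; IQR ≈ 300.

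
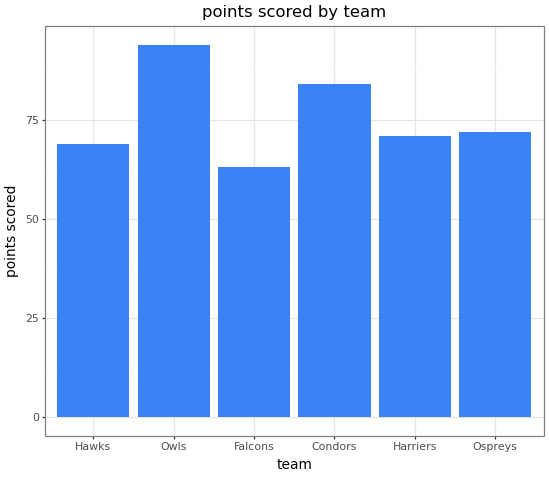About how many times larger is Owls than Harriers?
Owls ≈ 90, Harriers ≈ 70; 90/70 ≈ 1.29.

≈ 1.29×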